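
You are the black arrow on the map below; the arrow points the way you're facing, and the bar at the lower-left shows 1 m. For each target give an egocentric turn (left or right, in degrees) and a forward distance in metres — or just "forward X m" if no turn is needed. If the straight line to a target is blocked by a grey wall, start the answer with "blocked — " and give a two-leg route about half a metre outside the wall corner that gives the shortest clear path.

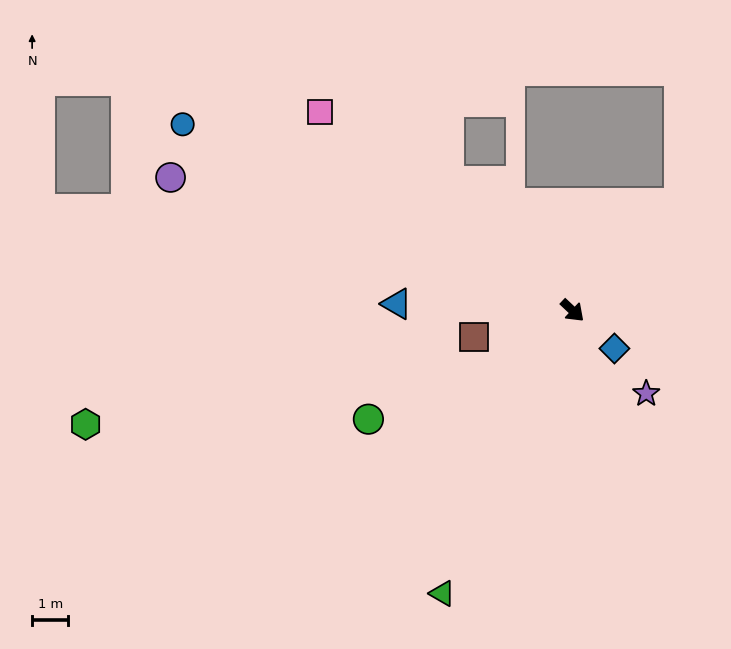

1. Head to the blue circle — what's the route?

turn right 162°, forward 11.9 m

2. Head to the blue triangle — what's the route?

turn right 139°, forward 4.9 m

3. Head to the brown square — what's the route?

turn right 122°, forward 2.8 m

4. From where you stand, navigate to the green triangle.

turn right 71°, forward 8.6 m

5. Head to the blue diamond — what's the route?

forward 1.6 m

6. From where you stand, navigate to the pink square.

turn right 175°, forward 8.8 m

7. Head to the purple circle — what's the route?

turn right 155°, forward 11.7 m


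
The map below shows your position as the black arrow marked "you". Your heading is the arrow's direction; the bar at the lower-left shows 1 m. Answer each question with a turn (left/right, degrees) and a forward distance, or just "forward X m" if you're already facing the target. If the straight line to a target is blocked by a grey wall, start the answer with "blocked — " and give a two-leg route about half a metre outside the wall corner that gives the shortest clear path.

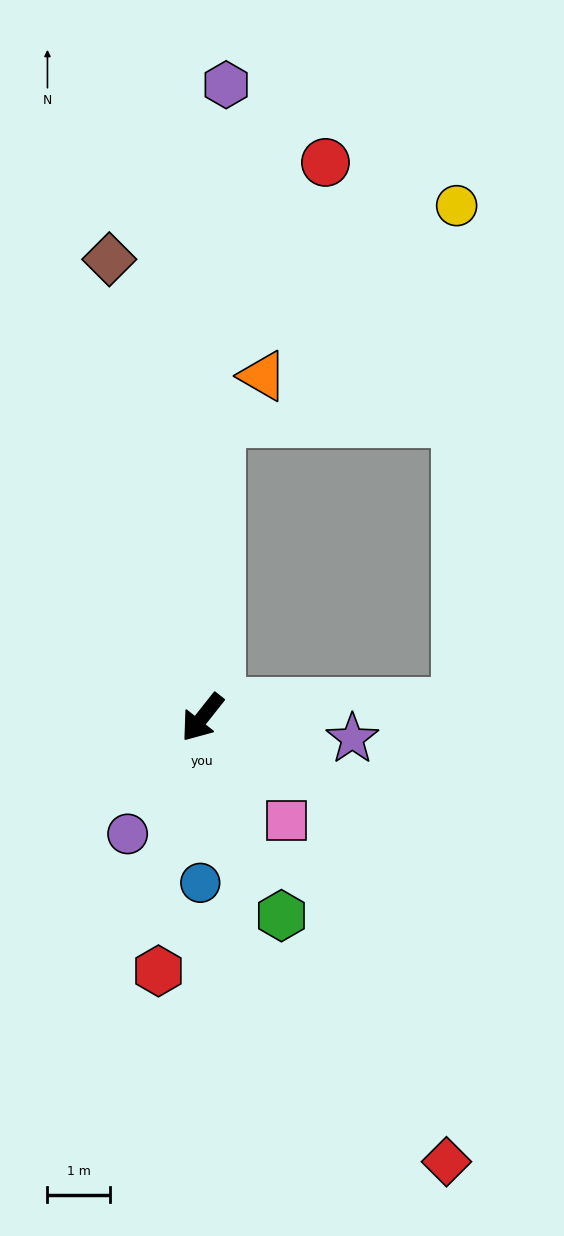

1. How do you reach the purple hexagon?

turn right 144°, forward 10.1 m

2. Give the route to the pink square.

turn left 78°, forward 2.1 m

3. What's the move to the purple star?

turn left 120°, forward 2.4 m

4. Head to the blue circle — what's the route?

turn left 38°, forward 2.6 m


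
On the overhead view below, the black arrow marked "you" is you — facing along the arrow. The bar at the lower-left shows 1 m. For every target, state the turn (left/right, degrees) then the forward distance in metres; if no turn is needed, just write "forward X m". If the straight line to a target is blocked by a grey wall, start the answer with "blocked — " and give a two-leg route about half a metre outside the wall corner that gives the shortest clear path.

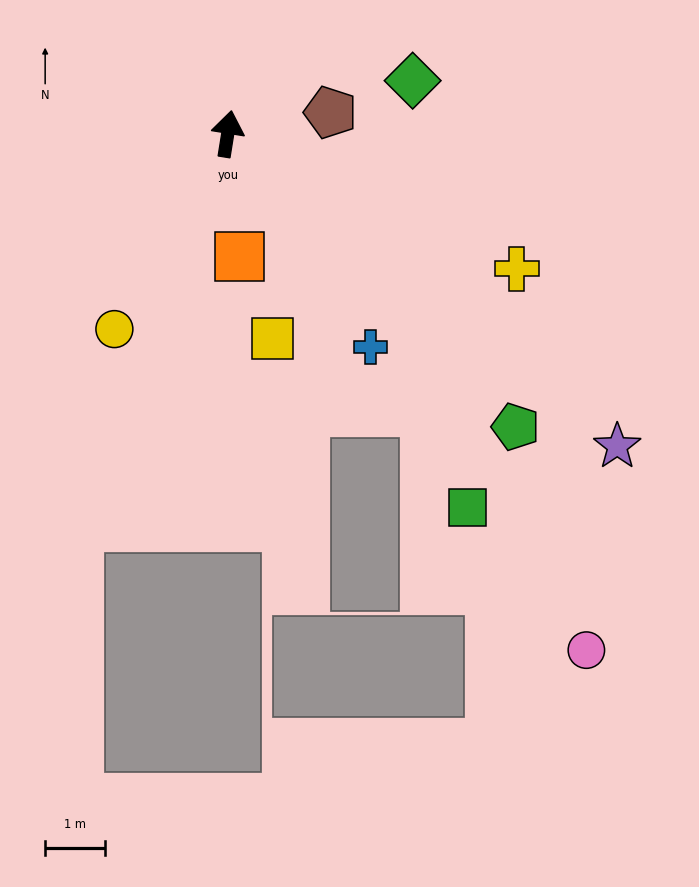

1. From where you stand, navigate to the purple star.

turn right 120°, forward 8.3 m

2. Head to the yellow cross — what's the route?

turn right 106°, forward 5.3 m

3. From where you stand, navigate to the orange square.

turn right 166°, forward 2.1 m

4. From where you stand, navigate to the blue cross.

turn right 137°, forward 4.3 m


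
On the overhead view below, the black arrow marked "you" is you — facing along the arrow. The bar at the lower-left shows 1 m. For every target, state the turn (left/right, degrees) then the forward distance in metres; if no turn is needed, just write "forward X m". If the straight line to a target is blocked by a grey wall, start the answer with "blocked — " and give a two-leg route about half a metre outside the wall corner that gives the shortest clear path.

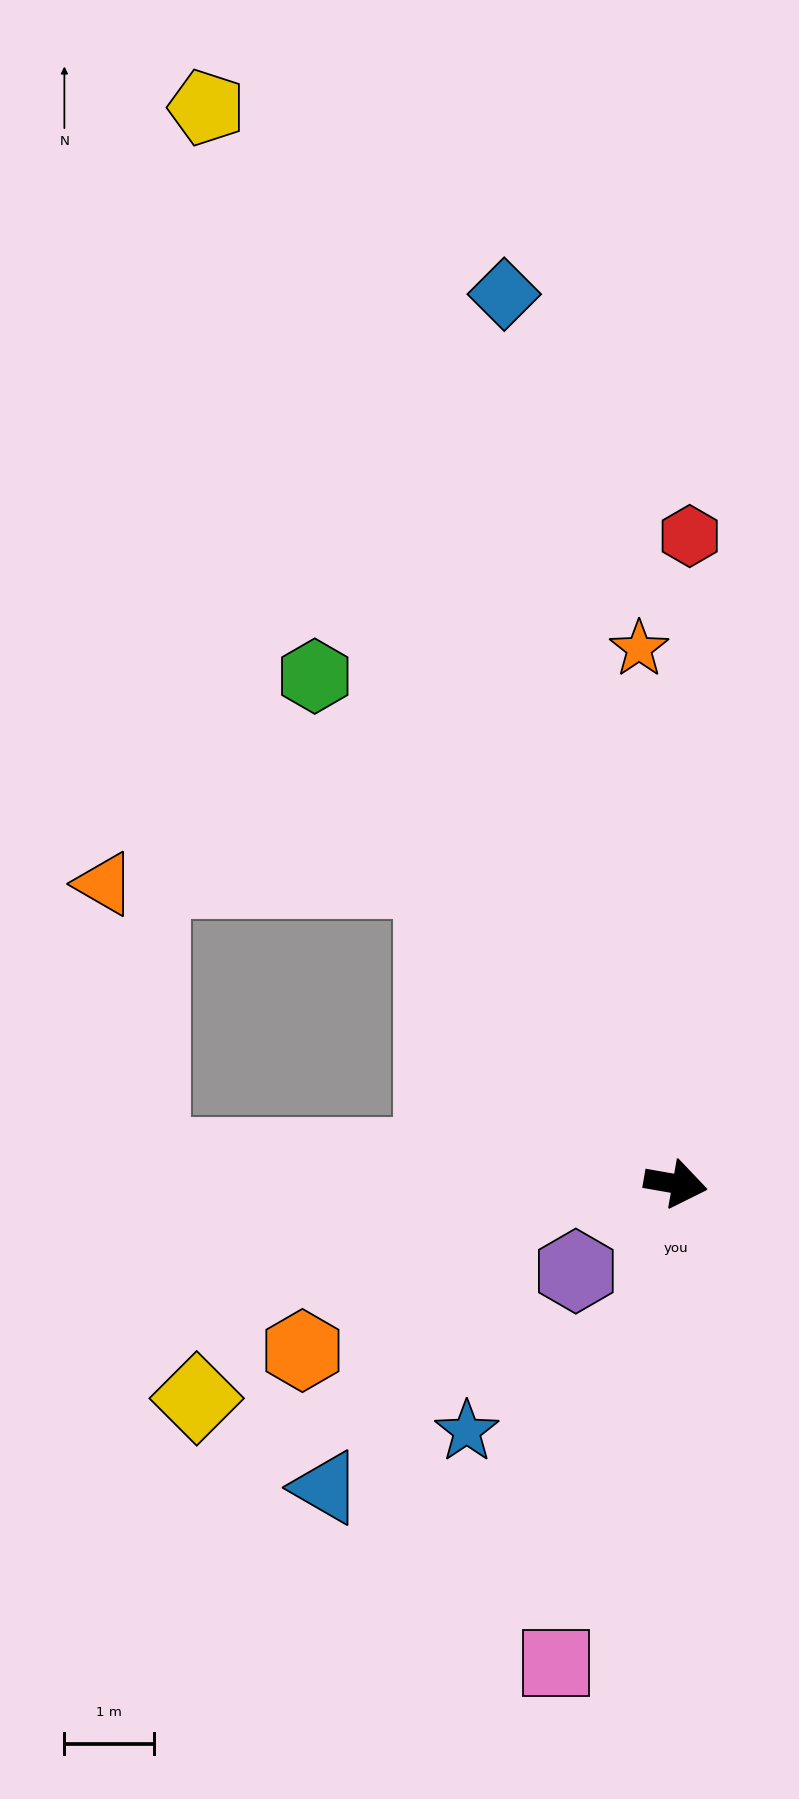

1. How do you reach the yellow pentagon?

turn left 124°, forward 13.1 m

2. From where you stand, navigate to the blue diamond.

turn left 111°, forward 10.1 m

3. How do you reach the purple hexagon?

turn right 129°, forward 1.5 m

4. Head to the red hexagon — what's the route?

turn left 99°, forward 7.2 m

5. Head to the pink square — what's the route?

turn right 94°, forward 5.5 m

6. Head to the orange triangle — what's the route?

blocked — turn left 139°, forward 4.3 m, then turn left 52°, forward 3.7 m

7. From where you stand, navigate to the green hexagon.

turn left 135°, forward 7.0 m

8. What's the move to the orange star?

turn left 104°, forward 6.0 m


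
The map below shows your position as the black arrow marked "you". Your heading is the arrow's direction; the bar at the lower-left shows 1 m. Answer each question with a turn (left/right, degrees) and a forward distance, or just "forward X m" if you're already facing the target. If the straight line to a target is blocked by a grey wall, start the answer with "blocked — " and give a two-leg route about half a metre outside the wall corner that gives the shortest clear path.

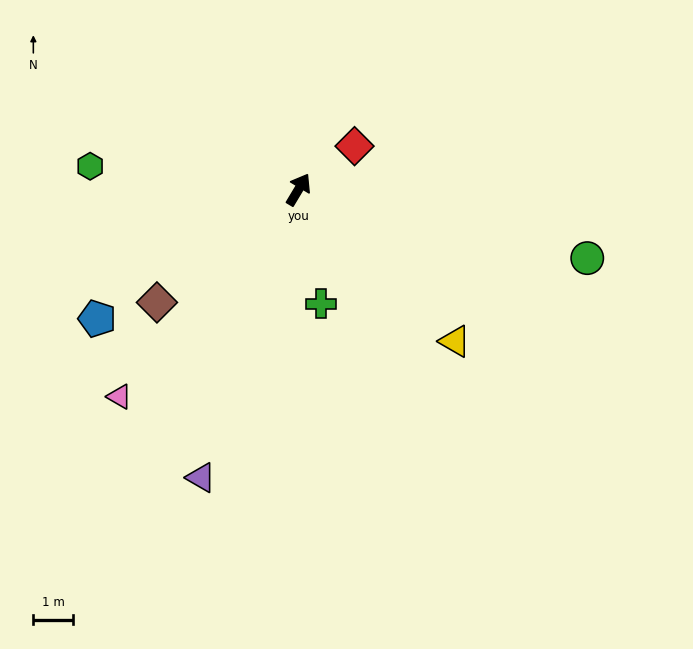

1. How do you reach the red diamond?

turn right 21°, forward 1.8 m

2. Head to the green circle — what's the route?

turn right 72°, forward 7.5 m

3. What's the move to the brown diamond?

turn left 159°, forward 4.6 m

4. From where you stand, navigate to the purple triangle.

turn right 168°, forward 7.7 m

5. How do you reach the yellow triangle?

turn right 103°, forward 5.5 m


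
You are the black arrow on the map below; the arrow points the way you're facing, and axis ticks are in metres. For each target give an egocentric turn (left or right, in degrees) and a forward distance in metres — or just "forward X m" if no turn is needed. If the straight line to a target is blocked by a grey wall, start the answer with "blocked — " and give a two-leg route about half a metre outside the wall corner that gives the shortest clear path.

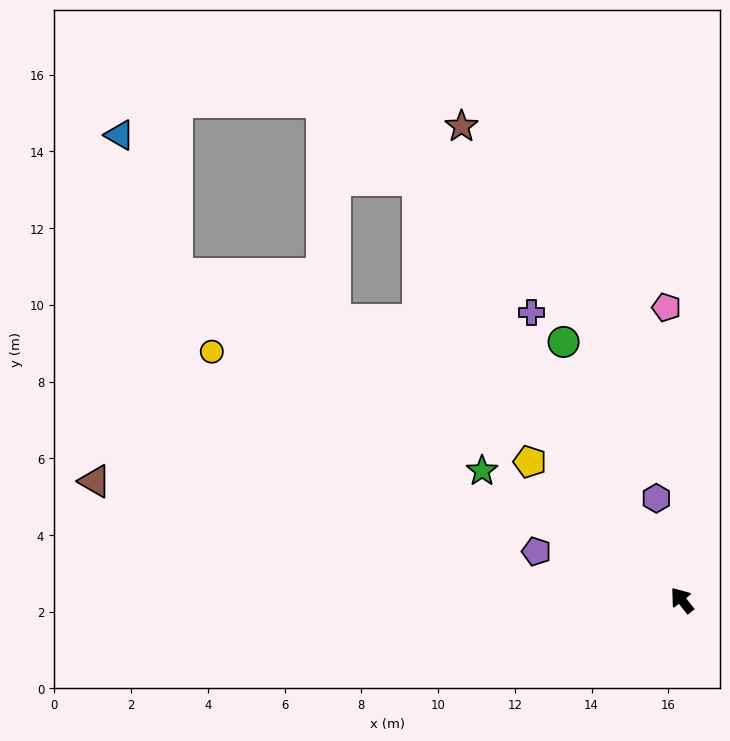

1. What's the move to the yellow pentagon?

turn left 9°, forward 5.4 m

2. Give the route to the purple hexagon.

turn right 24°, forward 2.7 m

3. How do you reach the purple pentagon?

turn left 33°, forward 4.0 m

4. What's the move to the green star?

turn left 19°, forward 6.2 m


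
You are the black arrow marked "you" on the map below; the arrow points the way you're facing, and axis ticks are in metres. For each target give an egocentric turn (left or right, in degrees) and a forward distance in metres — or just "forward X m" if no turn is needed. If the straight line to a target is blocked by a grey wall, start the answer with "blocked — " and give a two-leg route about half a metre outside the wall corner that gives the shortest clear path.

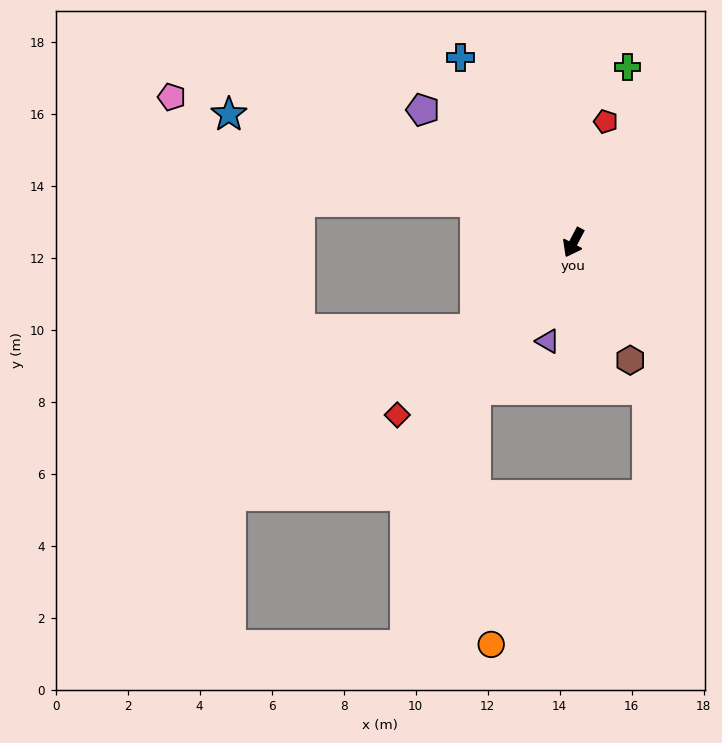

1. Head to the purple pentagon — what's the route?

turn right 104°, forward 5.6 m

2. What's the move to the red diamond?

turn right 18°, forward 6.8 m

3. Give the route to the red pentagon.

turn right 167°, forward 3.5 m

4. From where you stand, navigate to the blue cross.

turn right 121°, forward 6.0 m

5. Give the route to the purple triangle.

turn left 13°, forward 2.8 m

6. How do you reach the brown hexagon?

turn left 54°, forward 3.6 m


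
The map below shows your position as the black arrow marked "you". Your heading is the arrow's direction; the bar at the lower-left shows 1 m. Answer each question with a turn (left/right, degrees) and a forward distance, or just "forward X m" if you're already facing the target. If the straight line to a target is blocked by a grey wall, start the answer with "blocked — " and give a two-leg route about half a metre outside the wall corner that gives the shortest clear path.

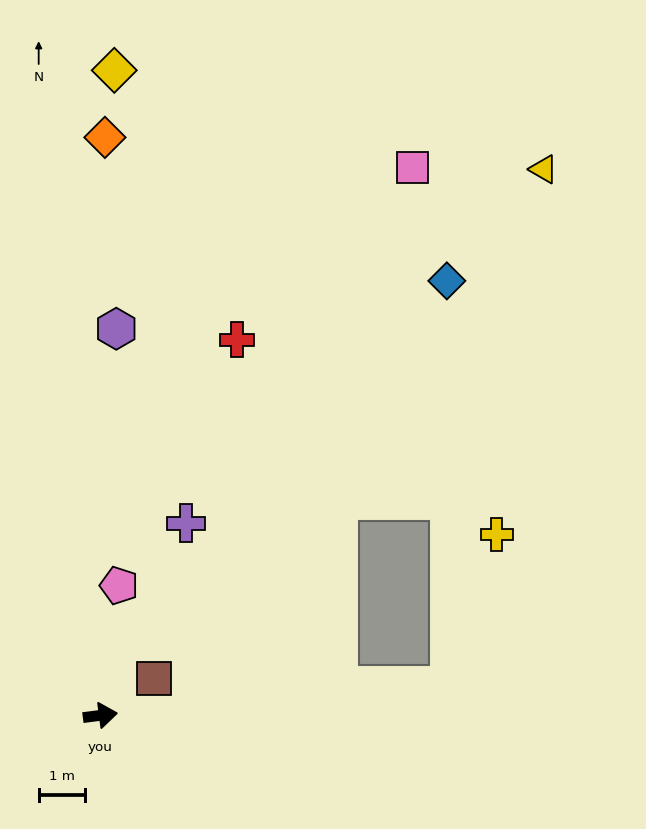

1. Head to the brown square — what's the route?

turn left 27°, forward 1.4 m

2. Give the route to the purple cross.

turn left 59°, forward 4.5 m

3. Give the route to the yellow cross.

blocked — turn right 3°, forward 7.5 m, then turn left 68°, forward 3.4 m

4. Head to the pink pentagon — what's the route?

turn left 74°, forward 2.8 m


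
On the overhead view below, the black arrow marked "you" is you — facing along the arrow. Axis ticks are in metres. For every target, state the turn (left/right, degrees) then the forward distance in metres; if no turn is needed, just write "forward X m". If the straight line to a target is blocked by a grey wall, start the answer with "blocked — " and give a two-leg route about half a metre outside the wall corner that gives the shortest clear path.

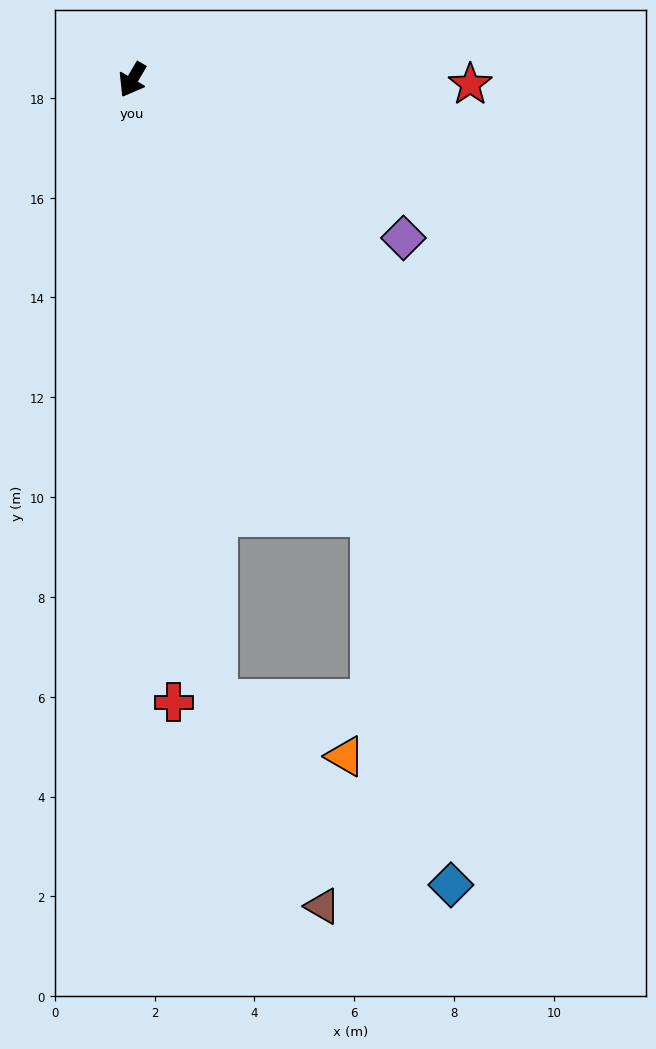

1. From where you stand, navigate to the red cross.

turn left 34°, forward 12.5 m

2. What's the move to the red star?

turn left 120°, forward 6.8 m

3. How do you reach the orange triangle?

blocked — turn left 38°, forward 12.5 m, then turn left 59°, forward 2.8 m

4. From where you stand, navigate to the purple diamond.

turn left 90°, forward 6.3 m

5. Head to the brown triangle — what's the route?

blocked — turn left 38°, forward 12.5 m, then turn left 20°, forward 4.6 m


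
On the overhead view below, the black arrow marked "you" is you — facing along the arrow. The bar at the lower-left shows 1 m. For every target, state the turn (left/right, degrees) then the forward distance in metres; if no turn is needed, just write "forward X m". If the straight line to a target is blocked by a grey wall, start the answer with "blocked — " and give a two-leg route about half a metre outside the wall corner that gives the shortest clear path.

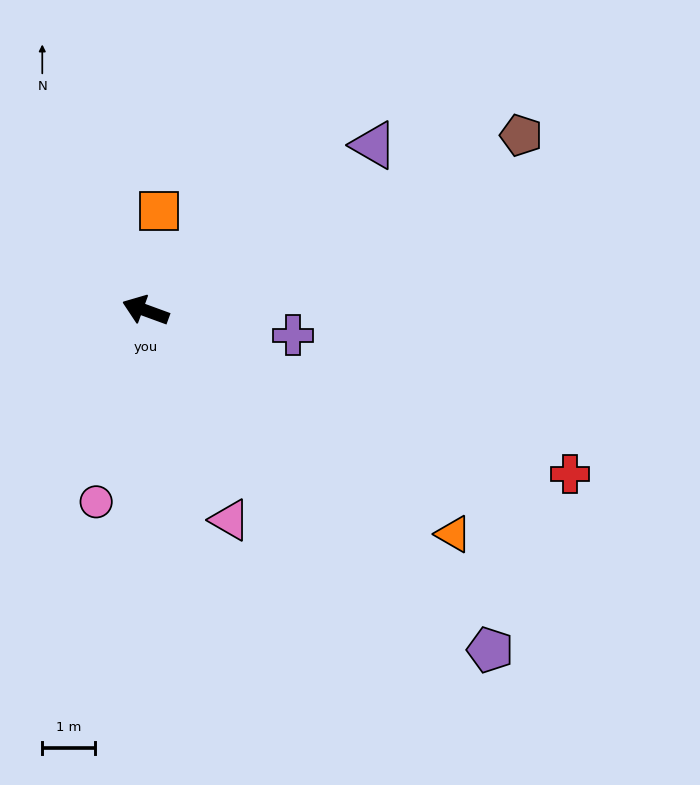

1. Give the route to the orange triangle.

turn left 164°, forward 7.2 m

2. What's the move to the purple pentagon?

turn left 156°, forward 9.1 m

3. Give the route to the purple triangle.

turn right 124°, forward 5.3 m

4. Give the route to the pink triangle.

turn left 132°, forward 4.3 m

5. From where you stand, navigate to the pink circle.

turn left 96°, forward 3.7 m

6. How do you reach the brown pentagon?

turn right 135°, forward 7.8 m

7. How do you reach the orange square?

turn right 78°, forward 1.9 m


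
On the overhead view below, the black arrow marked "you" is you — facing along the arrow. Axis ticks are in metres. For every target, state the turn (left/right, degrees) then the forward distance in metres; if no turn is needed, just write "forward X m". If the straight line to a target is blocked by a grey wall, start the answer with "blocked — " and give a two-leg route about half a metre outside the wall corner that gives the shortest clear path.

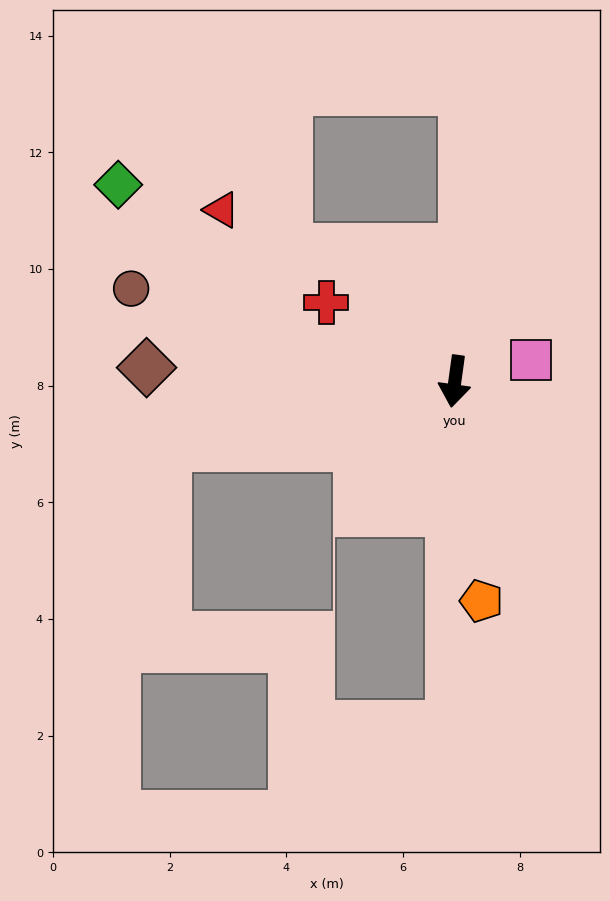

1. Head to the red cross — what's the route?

turn right 114°, forward 2.6 m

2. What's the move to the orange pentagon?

turn left 15°, forward 3.8 m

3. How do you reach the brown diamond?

turn right 85°, forward 5.3 m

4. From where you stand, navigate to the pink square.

turn left 114°, forward 1.4 m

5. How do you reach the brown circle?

turn right 98°, forward 5.8 m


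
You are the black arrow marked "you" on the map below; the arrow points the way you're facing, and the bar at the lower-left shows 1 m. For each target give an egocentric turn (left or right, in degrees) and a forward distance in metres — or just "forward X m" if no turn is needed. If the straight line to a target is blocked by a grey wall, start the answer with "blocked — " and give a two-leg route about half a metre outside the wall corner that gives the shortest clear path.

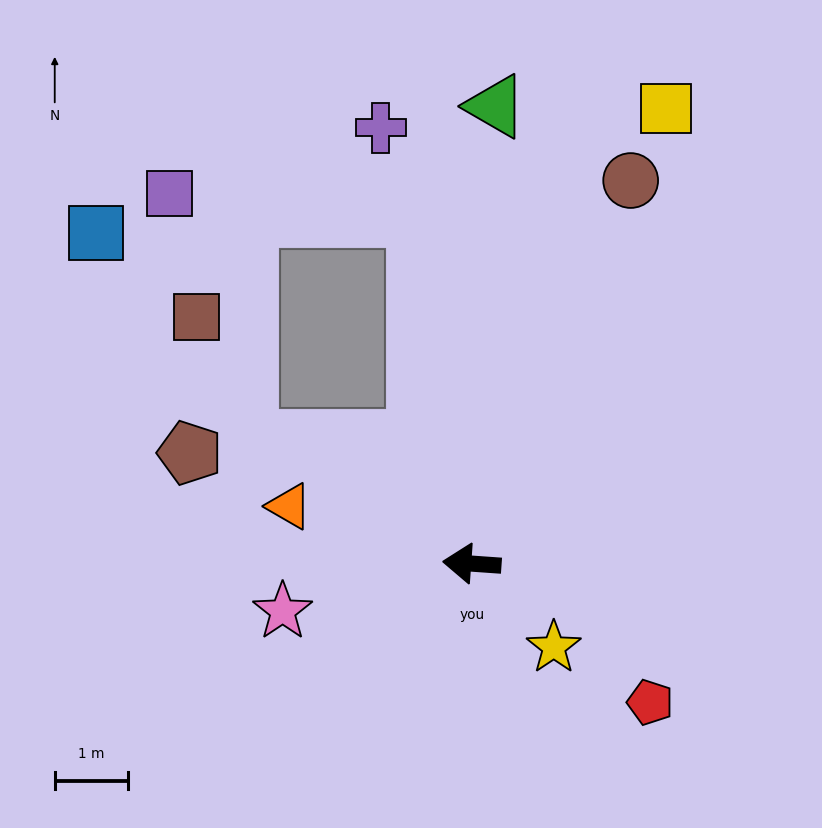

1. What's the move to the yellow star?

turn left 138°, forward 1.6 m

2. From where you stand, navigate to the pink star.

turn left 18°, forward 2.7 m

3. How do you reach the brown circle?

turn right 109°, forward 5.7 m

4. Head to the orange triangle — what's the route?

turn right 13°, forward 2.6 m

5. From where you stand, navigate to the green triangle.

turn right 89°, forward 6.3 m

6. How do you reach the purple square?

blocked — turn right 77°, forward 4.8 m, then turn left 76°, forward 3.4 m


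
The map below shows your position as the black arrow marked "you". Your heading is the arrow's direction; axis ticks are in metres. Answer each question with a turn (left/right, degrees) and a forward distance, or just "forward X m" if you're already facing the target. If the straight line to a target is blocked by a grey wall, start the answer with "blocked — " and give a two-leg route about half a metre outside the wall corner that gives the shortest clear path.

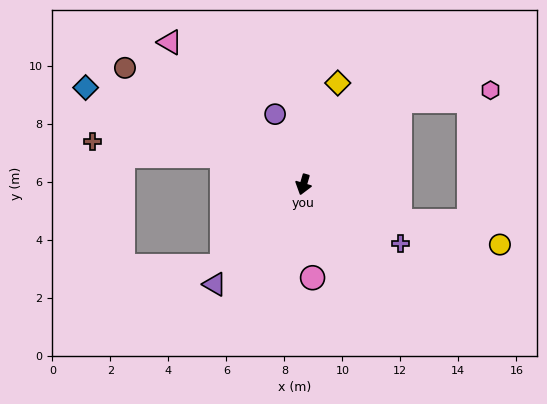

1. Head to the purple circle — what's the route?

turn right 142°, forward 2.6 m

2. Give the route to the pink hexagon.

blocked — turn left 147°, forward 4.4 m, then turn right 34°, forward 3.1 m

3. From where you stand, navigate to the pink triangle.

turn right 120°, forward 6.7 m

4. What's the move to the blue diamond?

turn right 98°, forward 8.2 m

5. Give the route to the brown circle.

turn right 107°, forward 7.4 m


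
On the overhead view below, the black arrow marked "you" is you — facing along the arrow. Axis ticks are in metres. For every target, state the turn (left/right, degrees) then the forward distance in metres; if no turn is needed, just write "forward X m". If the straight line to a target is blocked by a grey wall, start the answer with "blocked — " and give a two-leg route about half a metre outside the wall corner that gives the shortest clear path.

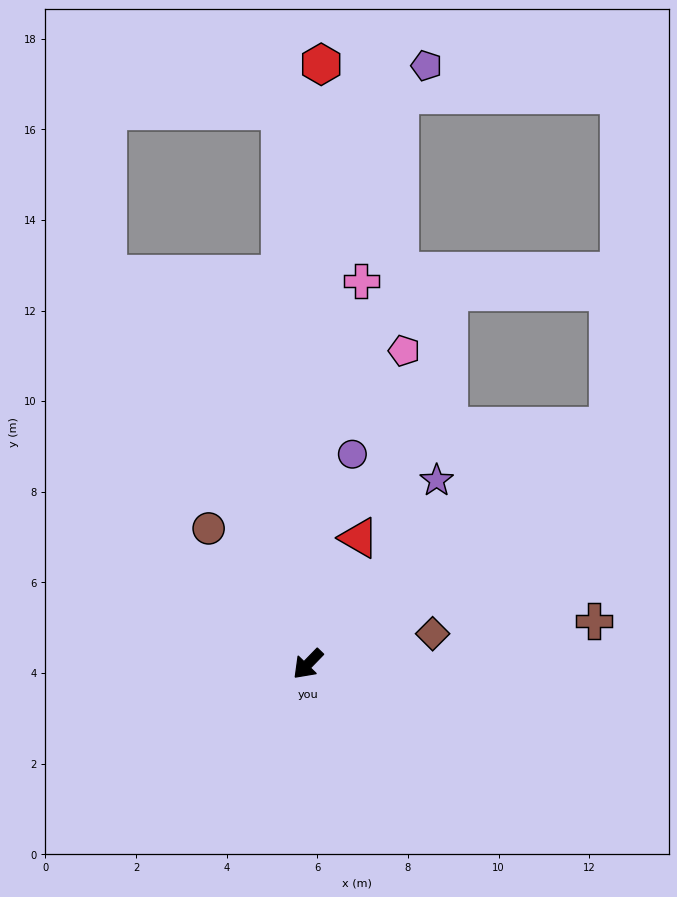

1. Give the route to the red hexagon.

turn right 137°, forward 13.2 m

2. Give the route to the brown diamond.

turn left 148°, forward 2.8 m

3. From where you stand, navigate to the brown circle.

turn right 100°, forward 3.7 m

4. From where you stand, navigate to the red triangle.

turn right 158°, forward 3.0 m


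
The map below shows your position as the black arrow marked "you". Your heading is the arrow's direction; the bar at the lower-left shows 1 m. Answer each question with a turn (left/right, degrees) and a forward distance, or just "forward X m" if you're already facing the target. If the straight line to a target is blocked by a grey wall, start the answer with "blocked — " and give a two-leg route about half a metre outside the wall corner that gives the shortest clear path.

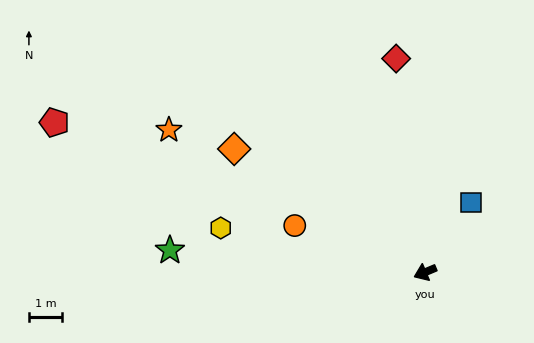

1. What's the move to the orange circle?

turn right 43°, forward 4.2 m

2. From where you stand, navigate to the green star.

turn right 28°, forward 7.7 m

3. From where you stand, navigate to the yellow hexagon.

turn right 35°, forward 6.3 m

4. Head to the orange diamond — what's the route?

turn right 56°, forward 6.9 m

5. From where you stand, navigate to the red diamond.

turn right 105°, forward 6.5 m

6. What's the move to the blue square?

turn right 146°, forward 2.5 m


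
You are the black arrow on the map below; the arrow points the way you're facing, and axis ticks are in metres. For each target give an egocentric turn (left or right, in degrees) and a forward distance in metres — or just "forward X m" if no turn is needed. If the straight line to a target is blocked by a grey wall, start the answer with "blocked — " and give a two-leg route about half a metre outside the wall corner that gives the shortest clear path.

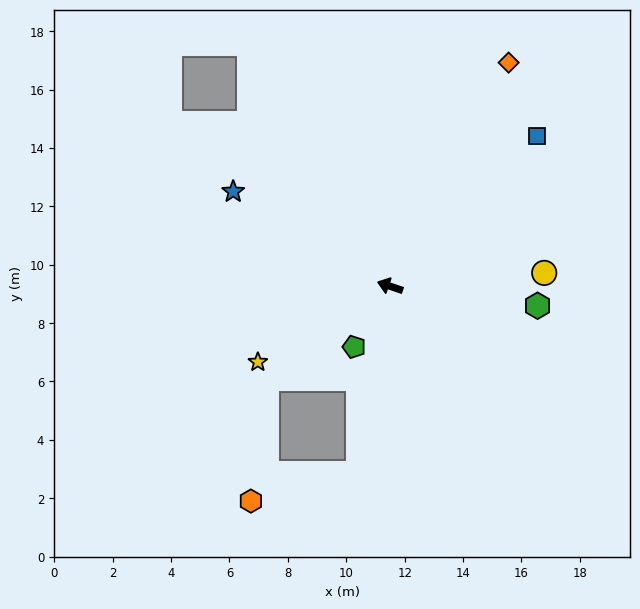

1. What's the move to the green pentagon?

turn left 78°, forward 2.4 m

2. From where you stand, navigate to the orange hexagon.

blocked — turn left 56°, forward 5.3 m, then turn left 45°, forward 4.2 m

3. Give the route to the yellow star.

turn left 49°, forward 5.2 m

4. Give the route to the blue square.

turn right 116°, forward 7.2 m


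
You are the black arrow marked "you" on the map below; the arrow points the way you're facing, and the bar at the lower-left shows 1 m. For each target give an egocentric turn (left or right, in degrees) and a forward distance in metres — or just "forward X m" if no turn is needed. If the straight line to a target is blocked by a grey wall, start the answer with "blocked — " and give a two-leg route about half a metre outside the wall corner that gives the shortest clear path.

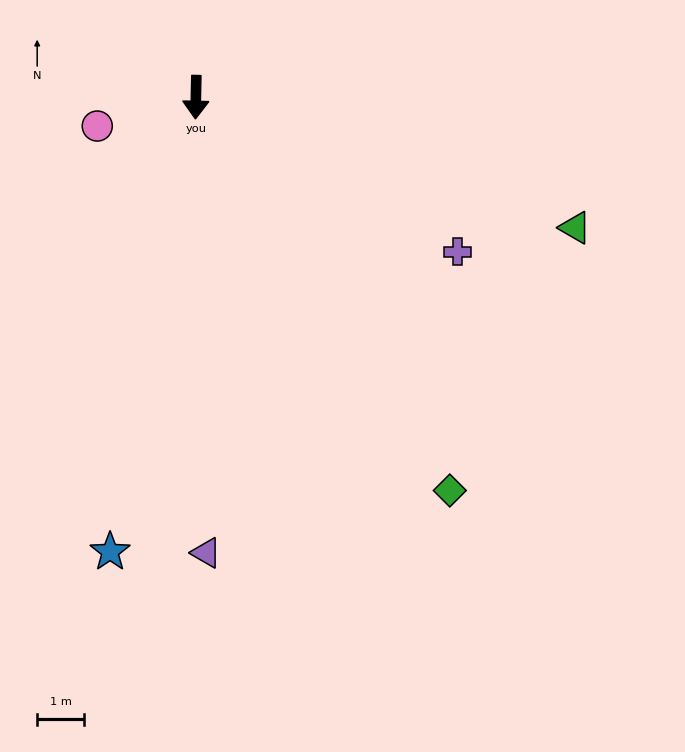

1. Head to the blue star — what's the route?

turn right 9°, forward 9.9 m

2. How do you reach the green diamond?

turn left 34°, forward 10.0 m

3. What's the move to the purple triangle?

turn left 3°, forward 9.7 m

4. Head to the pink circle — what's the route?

turn right 72°, forward 2.2 m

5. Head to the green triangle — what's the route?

turn left 72°, forward 8.6 m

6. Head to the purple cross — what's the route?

turn left 61°, forward 6.5 m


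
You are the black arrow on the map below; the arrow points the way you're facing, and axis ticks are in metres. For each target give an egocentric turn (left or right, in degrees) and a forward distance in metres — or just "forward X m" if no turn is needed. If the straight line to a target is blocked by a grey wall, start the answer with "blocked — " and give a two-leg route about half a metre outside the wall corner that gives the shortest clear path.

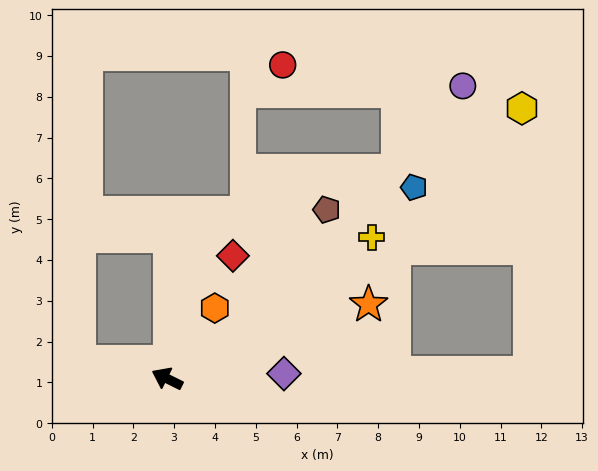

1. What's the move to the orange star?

turn right 133°, forward 5.3 m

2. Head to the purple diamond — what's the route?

turn right 151°, forward 2.9 m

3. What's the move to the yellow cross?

turn right 119°, forward 6.1 m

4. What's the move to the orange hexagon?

turn right 98°, forward 2.1 m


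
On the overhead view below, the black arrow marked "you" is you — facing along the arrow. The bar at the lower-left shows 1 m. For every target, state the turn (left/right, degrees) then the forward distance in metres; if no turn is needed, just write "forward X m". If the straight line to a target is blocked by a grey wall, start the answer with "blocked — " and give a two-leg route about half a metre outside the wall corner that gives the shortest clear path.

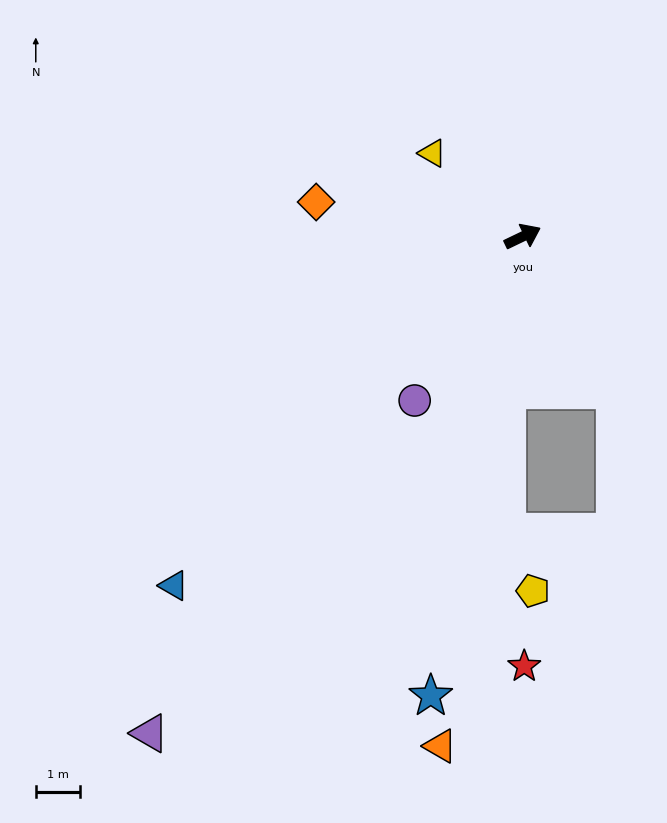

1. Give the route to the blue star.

turn right 127°, forward 10.5 m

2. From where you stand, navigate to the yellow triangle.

turn left 112°, forward 2.8 m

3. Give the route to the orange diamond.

turn left 145°, forward 4.7 m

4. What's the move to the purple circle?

turn right 149°, forward 4.4 m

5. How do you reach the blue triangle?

turn right 161°, forward 11.1 m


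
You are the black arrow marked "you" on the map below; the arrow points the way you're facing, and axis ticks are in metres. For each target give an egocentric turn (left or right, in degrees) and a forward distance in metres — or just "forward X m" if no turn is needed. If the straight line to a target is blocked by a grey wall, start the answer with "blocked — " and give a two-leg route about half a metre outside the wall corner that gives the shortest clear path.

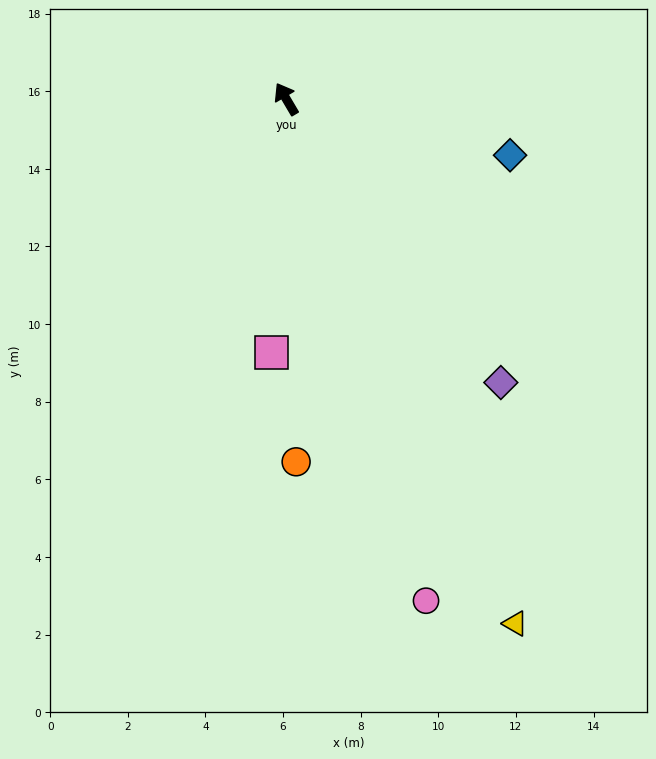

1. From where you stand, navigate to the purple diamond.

turn right 173°, forward 9.2 m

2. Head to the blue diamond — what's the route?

turn right 135°, forward 5.9 m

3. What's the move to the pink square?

turn left 146°, forward 6.6 m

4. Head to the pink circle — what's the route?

turn left 165°, forward 13.4 m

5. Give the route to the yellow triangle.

turn left 173°, forward 14.7 m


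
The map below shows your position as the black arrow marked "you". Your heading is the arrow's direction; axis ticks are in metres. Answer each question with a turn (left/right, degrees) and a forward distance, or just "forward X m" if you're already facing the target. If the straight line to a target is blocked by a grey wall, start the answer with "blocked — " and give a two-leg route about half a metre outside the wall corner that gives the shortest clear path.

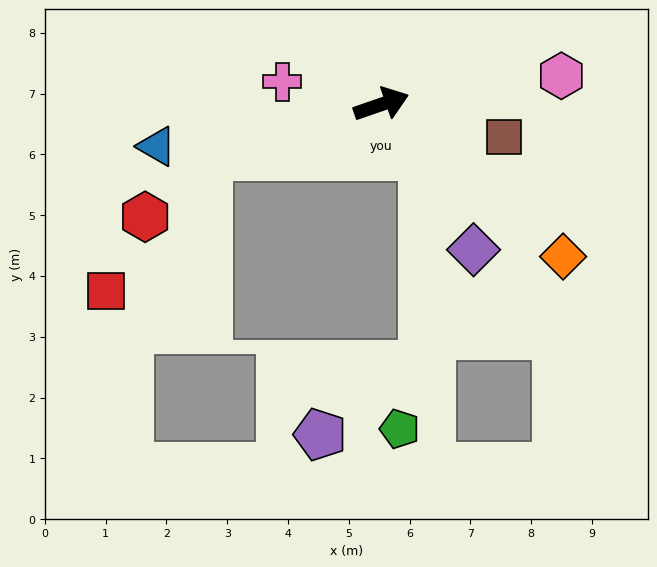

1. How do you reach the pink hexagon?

turn right 10°, forward 3.0 m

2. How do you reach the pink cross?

turn left 148°, forward 1.7 m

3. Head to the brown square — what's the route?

turn right 34°, forward 2.1 m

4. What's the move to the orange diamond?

turn right 59°, forward 3.9 m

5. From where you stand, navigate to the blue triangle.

turn left 171°, forward 3.8 m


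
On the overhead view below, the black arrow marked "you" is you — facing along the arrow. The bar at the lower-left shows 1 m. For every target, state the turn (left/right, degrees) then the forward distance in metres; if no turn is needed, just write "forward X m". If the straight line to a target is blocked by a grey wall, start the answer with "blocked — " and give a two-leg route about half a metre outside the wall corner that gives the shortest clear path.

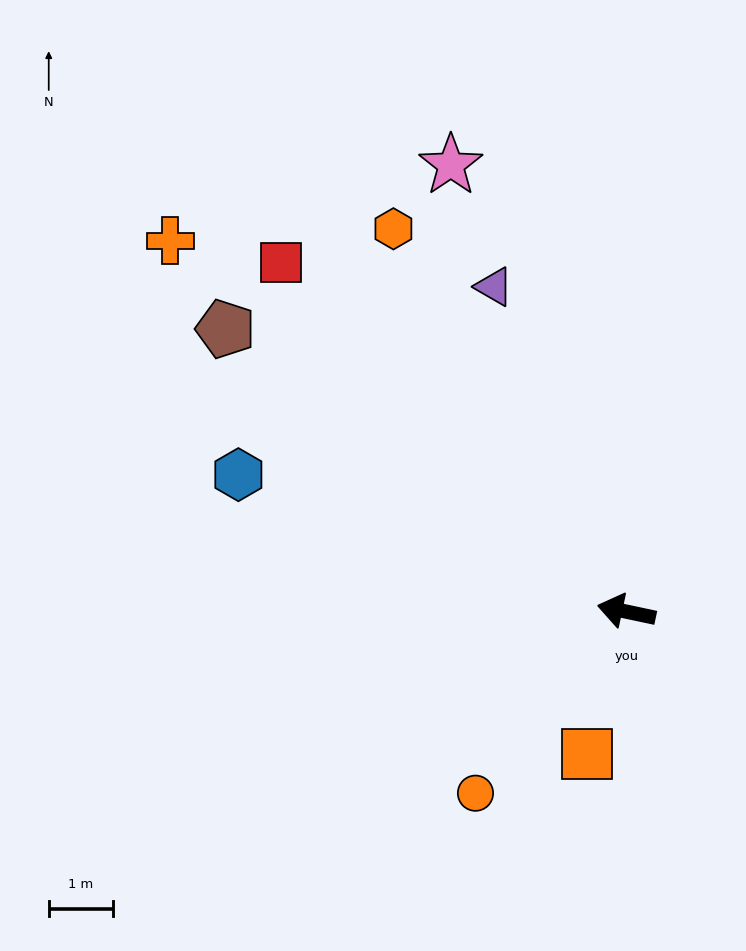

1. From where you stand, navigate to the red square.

turn right 33°, forward 7.7 m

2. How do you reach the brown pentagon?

turn right 23°, forward 7.7 m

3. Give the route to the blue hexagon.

turn right 7°, forward 6.4 m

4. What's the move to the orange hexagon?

turn right 47°, forward 7.0 m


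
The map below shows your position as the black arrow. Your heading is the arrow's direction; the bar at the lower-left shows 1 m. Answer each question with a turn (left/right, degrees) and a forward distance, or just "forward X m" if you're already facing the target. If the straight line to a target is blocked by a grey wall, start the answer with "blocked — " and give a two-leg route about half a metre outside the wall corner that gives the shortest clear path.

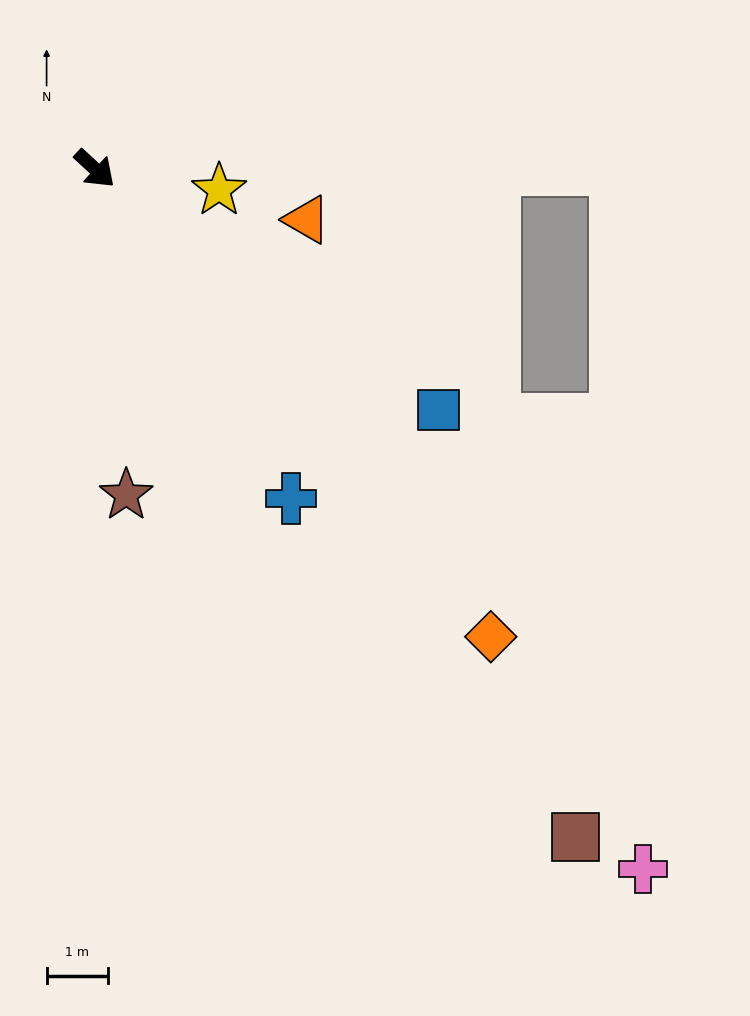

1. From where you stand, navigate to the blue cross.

turn right 17°, forward 6.3 m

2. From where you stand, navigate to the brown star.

turn right 42°, forward 5.4 m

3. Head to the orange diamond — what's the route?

turn right 7°, forward 10.1 m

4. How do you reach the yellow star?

turn left 33°, forward 2.1 m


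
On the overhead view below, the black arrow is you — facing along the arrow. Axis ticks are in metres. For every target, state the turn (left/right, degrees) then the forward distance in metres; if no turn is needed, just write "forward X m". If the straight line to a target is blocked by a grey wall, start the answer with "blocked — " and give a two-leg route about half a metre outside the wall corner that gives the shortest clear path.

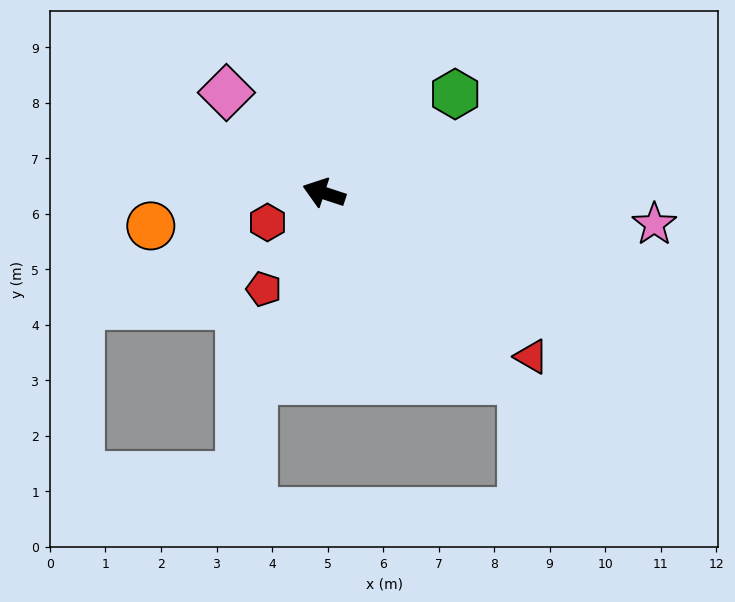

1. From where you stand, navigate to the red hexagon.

turn left 46°, forward 1.1 m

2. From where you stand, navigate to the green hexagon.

turn right 125°, forward 3.0 m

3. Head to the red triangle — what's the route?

turn left 160°, forward 4.8 m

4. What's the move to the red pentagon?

turn left 76°, forward 2.0 m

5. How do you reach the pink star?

turn right 167°, forward 6.0 m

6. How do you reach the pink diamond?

turn right 28°, forward 2.5 m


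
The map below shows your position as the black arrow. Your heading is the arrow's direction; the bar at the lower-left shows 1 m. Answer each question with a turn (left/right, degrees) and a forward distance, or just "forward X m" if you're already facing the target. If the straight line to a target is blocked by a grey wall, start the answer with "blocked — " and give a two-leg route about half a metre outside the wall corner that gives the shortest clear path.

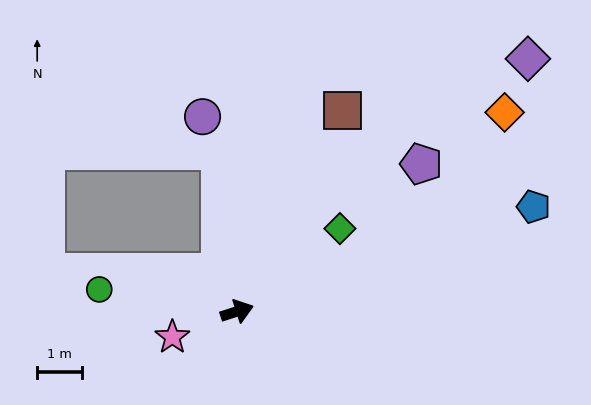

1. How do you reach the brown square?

turn left 44°, forward 5.1 m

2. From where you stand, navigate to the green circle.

turn left 153°, forward 3.1 m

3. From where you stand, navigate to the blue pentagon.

forward 7.0 m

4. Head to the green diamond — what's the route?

turn left 21°, forward 2.9 m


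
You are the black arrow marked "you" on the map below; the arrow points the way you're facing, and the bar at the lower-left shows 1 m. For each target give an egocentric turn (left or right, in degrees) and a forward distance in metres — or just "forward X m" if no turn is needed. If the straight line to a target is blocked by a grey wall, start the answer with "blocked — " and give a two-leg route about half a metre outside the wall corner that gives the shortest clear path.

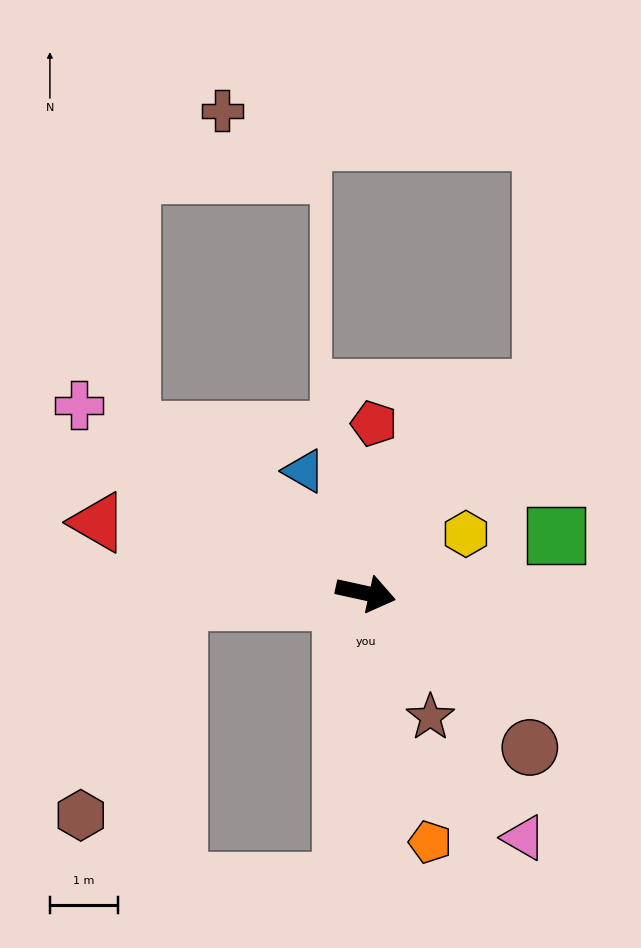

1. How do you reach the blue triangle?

turn left 129°, forward 2.0 m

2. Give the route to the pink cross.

turn left 159°, forward 5.0 m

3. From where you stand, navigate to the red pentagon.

turn left 100°, forward 2.5 m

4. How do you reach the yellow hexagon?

turn left 43°, forward 1.7 m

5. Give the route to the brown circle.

turn right 31°, forward 3.3 m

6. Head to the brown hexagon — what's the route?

blocked — turn right 165°, forward 2.8 m, then turn left 63°, forward 3.4 m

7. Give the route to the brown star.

turn right 50°, forward 2.0 m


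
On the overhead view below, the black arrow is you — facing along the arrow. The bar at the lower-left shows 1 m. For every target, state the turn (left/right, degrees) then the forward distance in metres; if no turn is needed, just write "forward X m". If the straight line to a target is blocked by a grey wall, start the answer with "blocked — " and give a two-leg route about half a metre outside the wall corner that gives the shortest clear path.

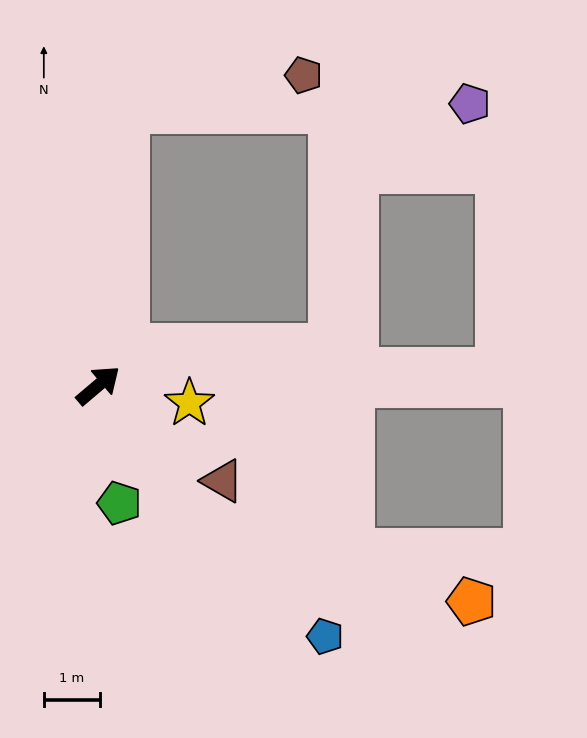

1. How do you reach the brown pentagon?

blocked — turn left 44°, forward 5.0 m, then turn right 73°, forward 3.2 m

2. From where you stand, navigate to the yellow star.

turn right 51°, forward 1.7 m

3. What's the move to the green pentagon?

turn right 120°, forward 2.1 m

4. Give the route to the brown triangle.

turn right 78°, forward 2.8 m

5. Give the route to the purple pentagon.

blocked — turn left 44°, forward 5.0 m, then turn right 83°, forward 6.2 m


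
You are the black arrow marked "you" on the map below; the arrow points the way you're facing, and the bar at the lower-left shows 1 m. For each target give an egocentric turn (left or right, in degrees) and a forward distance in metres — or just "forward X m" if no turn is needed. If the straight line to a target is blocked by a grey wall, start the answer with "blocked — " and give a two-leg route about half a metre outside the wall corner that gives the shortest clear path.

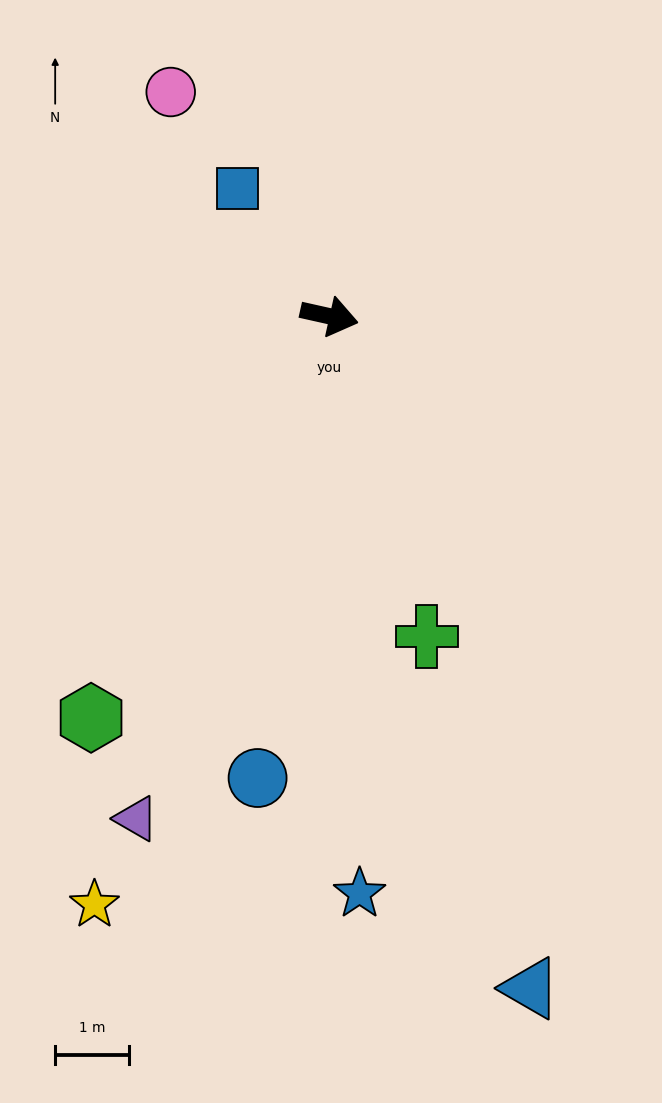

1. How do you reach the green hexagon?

turn right 108°, forward 6.3 m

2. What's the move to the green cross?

turn right 60°, forward 4.5 m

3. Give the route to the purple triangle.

turn right 98°, forward 7.3 m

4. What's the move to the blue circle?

turn right 86°, forward 6.3 m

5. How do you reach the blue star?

turn right 74°, forward 7.8 m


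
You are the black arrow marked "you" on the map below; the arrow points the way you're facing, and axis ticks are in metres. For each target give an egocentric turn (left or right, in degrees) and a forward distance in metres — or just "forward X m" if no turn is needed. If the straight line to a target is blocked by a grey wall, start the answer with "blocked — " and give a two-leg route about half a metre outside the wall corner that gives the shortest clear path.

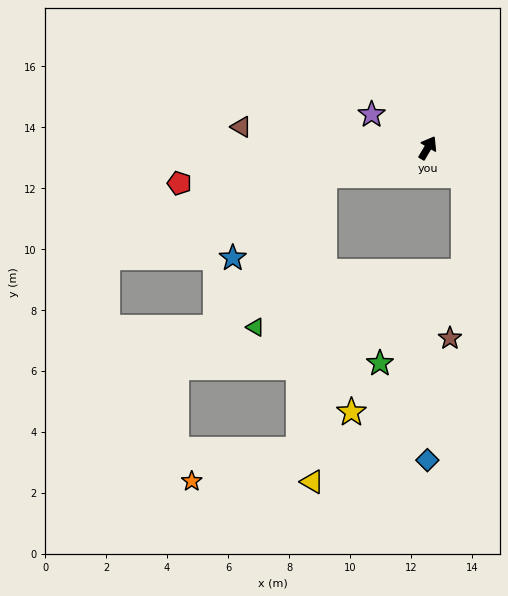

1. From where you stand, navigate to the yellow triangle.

blocked — turn left 135°, forward 3.5 m, then turn left 73°, forward 10.1 m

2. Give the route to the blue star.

blocked — turn left 135°, forward 3.5 m, then turn left 28°, forward 4.0 m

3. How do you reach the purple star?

turn left 90°, forward 2.1 m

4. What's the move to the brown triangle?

turn left 114°, forward 6.2 m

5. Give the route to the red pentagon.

turn left 129°, forward 8.2 m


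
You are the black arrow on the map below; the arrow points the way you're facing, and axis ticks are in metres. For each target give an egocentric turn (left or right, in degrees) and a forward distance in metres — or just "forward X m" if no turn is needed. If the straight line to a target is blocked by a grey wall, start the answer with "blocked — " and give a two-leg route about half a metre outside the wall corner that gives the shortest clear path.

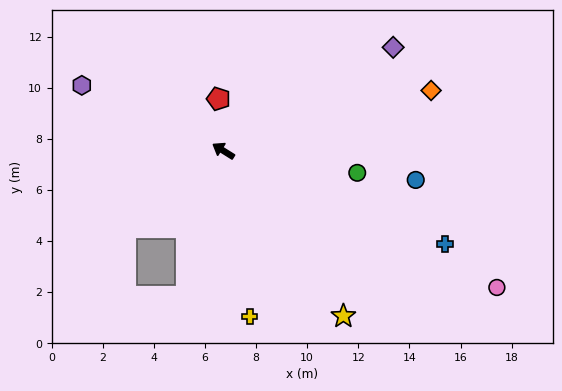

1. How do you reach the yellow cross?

turn left 131°, forward 6.6 m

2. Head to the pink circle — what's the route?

turn right 175°, forward 12.0 m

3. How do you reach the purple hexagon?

turn left 7°, forward 6.1 m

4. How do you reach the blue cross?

turn right 171°, forward 9.4 m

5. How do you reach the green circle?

turn right 157°, forward 5.3 m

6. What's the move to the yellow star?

turn left 158°, forward 8.0 m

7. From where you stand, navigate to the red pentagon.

turn right 53°, forward 2.0 m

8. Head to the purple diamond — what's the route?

turn right 117°, forward 7.8 m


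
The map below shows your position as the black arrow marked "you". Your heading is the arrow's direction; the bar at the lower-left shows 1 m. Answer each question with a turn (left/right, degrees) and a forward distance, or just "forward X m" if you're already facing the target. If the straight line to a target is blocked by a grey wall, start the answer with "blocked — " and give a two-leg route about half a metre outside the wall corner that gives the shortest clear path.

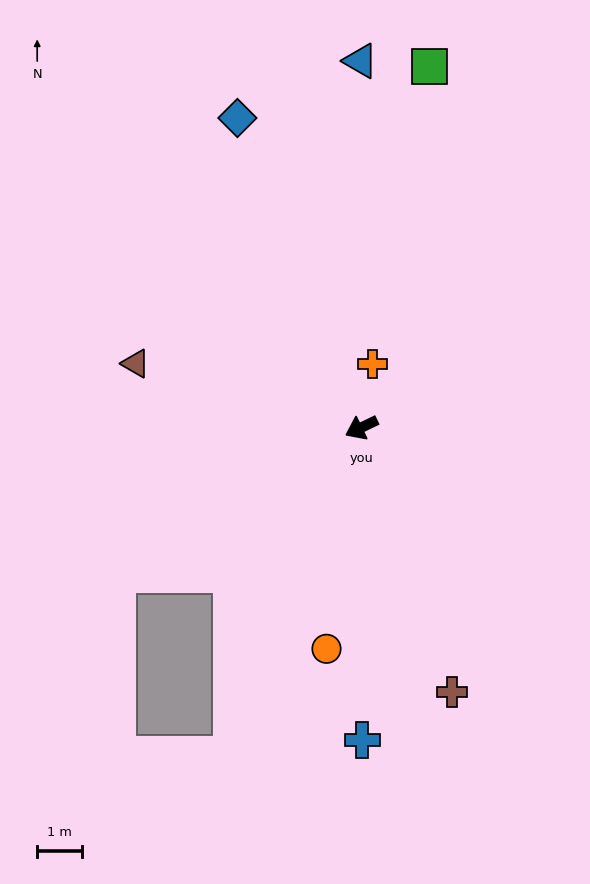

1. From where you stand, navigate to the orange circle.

turn left 55°, forward 5.0 m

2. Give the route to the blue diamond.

turn right 94°, forward 7.4 m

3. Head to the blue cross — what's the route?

turn left 64°, forward 7.0 m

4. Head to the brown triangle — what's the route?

turn right 42°, forward 5.2 m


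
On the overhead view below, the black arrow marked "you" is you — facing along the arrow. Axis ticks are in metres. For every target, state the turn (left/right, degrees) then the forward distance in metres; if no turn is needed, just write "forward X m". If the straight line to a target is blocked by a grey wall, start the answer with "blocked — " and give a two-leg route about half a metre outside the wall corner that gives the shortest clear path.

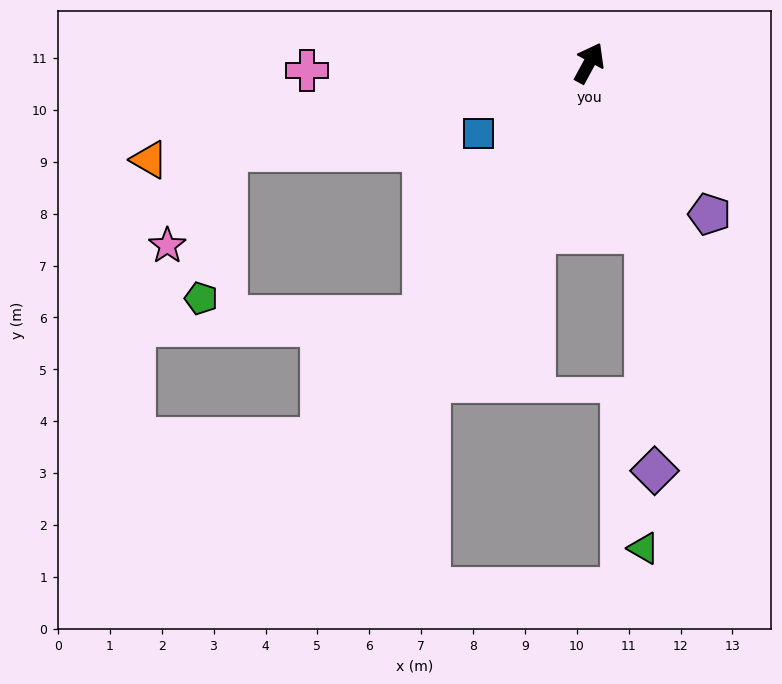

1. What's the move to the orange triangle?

turn left 131°, forward 8.7 m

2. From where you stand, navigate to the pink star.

blocked — turn left 132°, forward 7.2 m, then turn left 45°, forward 2.2 m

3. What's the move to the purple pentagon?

turn right 113°, forward 3.7 m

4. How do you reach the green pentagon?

blocked — turn left 132°, forward 7.2 m, then turn left 67°, forward 2.9 m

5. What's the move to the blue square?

turn left 151°, forward 2.5 m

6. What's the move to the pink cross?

turn left 120°, forward 5.4 m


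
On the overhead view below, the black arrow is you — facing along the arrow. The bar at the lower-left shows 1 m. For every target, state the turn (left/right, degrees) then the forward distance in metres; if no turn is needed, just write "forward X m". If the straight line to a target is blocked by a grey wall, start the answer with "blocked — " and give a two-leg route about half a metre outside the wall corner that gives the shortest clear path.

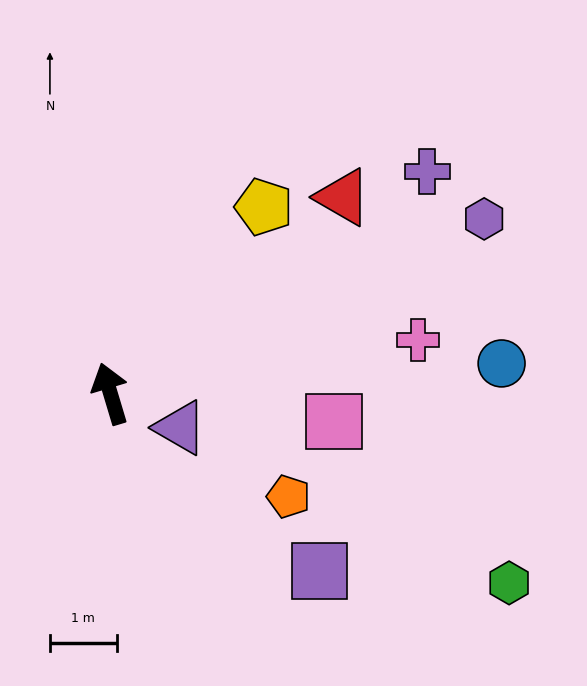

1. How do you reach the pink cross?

turn right 97°, forward 4.7 m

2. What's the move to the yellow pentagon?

turn right 56°, forward 3.6 m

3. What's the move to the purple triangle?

turn right 133°, forward 1.2 m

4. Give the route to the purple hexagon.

turn right 82°, forward 6.2 m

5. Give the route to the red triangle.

turn right 66°, forward 4.6 m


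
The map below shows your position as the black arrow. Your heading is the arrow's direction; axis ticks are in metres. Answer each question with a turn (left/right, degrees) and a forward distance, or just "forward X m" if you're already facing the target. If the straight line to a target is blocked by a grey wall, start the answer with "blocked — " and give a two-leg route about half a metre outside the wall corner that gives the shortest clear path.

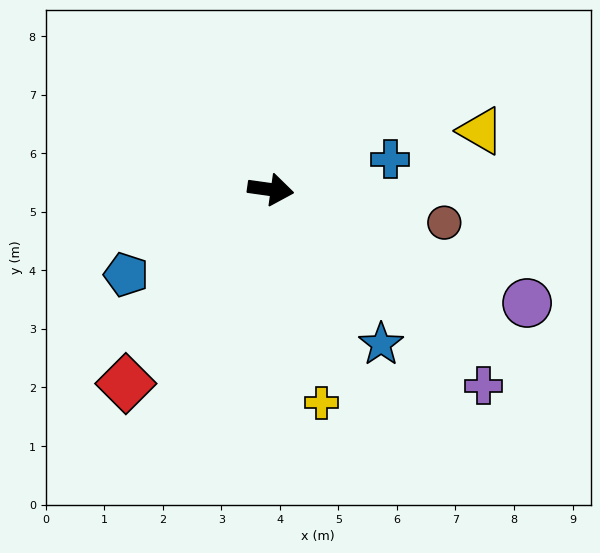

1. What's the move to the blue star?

turn right 47°, forward 3.2 m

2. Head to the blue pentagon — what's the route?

turn right 142°, forward 2.9 m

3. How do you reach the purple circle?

turn right 16°, forward 4.8 m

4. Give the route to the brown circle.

turn right 3°, forward 3.0 m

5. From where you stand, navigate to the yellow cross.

turn right 69°, forward 3.7 m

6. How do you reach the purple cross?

turn right 35°, forward 4.9 m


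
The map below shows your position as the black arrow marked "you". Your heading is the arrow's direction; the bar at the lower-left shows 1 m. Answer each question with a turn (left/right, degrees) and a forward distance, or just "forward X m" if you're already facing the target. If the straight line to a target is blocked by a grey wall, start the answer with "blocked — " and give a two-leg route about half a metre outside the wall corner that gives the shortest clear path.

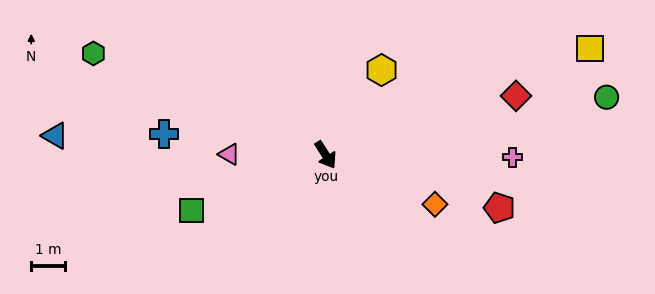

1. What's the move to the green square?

turn right 100°, forward 4.3 m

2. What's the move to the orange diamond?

turn left 33°, forward 3.6 m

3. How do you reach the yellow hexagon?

turn left 114°, forward 3.0 m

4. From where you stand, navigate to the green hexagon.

turn right 146°, forward 7.5 m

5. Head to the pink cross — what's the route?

turn left 57°, forward 5.6 m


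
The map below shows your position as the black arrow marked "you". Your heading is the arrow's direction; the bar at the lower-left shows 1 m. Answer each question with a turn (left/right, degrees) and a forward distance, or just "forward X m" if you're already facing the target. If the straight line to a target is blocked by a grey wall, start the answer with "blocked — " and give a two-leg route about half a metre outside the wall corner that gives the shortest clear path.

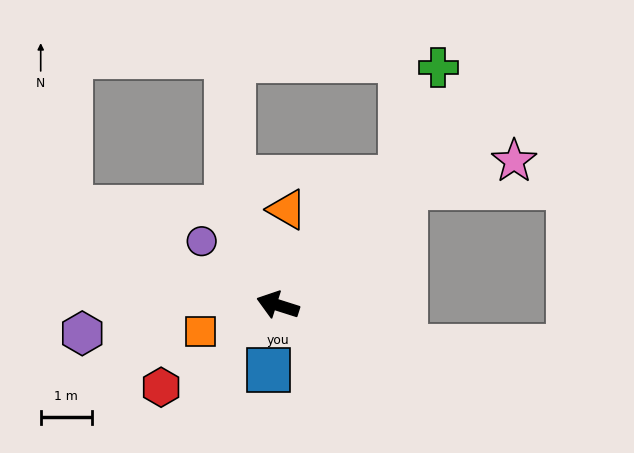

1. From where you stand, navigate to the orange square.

turn left 36°, forward 1.6 m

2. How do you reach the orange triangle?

turn right 78°, forward 1.9 m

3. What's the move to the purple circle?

turn right 22°, forward 1.9 m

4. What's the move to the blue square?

turn left 99°, forward 1.3 m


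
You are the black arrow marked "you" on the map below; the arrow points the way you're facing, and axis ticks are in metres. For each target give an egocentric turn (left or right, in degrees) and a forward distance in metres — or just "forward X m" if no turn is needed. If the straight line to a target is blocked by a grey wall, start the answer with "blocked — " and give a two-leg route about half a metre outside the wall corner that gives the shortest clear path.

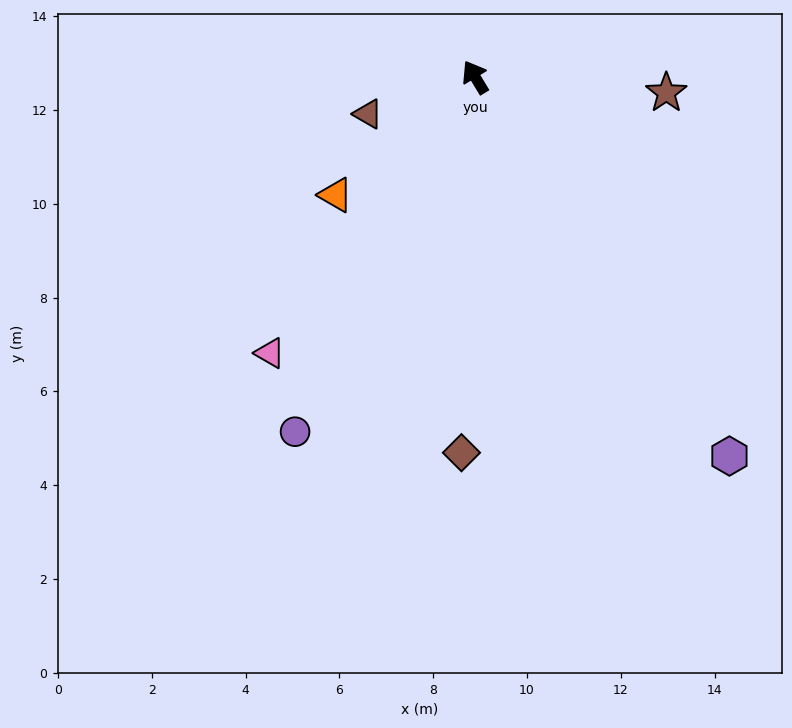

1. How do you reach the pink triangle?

turn left 112°, forward 7.3 m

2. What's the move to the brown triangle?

turn left 78°, forward 2.4 m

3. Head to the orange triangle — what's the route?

turn left 99°, forward 3.9 m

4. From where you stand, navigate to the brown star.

turn right 126°, forward 4.1 m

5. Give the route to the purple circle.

turn left 122°, forward 8.5 m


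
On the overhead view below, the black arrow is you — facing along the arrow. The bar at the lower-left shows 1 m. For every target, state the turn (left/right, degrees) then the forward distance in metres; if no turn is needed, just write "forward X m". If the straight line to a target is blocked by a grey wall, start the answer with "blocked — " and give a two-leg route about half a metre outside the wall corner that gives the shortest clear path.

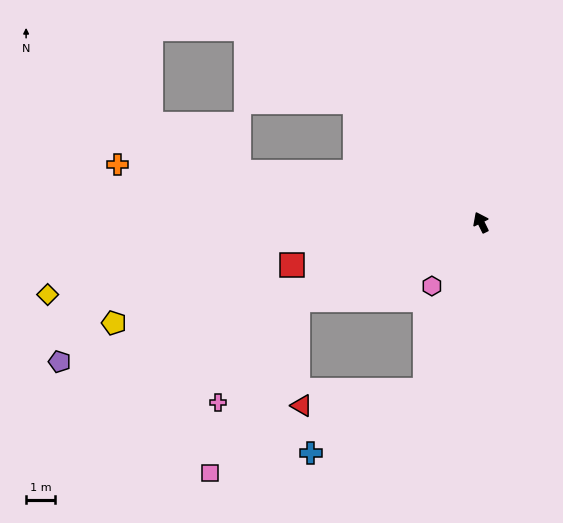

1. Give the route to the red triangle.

blocked — turn left 135°, forward 6.2 m, then turn right 64°, forward 4.4 m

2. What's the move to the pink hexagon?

turn left 116°, forward 2.8 m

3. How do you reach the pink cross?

blocked — turn left 87°, forward 7.0 m, then turn left 29°, forward 4.6 m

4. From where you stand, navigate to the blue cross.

blocked — turn left 135°, forward 6.2 m, then turn right 42°, forward 4.6 m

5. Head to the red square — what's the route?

turn left 77°, forward 6.8 m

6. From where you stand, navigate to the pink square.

blocked — turn left 87°, forward 7.0 m, then turn left 40°, forward 6.8 m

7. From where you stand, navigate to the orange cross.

turn left 55°, forward 12.9 m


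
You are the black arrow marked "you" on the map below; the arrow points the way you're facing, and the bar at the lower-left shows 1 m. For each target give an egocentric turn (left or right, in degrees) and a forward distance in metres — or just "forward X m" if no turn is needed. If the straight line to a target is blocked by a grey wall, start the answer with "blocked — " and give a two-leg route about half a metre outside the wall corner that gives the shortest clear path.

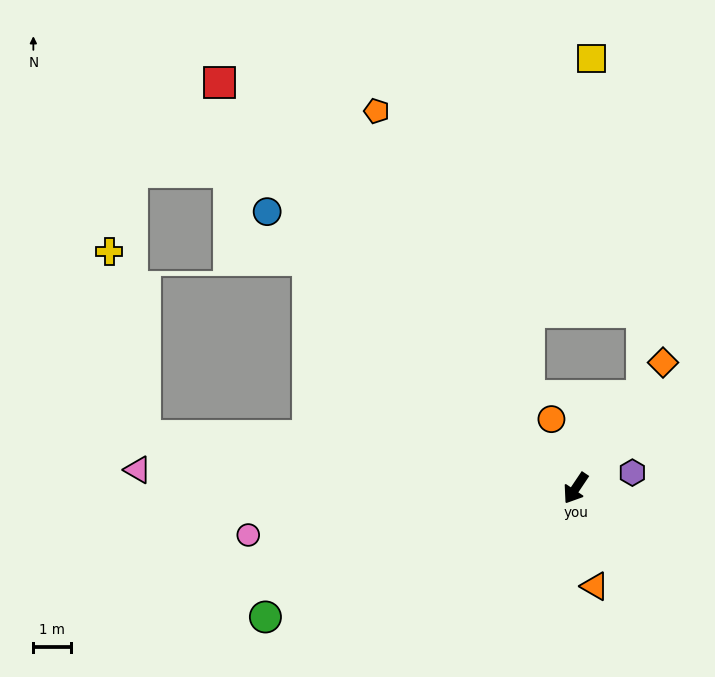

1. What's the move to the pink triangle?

turn right 59°, forward 11.7 m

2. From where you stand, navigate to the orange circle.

turn right 127°, forward 2.0 m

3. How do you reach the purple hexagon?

turn left 139°, forward 1.6 m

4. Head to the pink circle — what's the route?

turn right 48°, forward 8.8 m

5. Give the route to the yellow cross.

blocked — turn right 63°, forward 11.6 m, then turn right 72°, forward 5.0 m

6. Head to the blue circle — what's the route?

turn right 98°, forward 11.0 m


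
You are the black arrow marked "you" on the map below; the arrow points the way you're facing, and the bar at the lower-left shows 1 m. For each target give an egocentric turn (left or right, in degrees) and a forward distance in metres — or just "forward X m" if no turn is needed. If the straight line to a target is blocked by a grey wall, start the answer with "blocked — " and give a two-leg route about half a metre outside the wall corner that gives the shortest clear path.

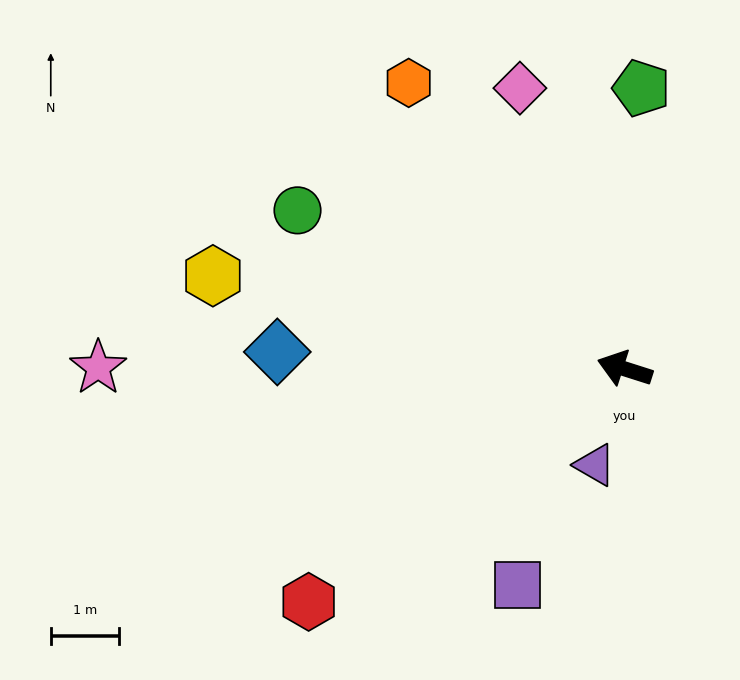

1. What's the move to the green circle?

turn right 8°, forward 5.4 m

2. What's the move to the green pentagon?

turn right 76°, forward 4.1 m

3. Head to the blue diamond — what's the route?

turn left 15°, forward 5.1 m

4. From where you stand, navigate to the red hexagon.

turn left 54°, forward 5.8 m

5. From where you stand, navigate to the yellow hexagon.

turn left 5°, forward 6.2 m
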